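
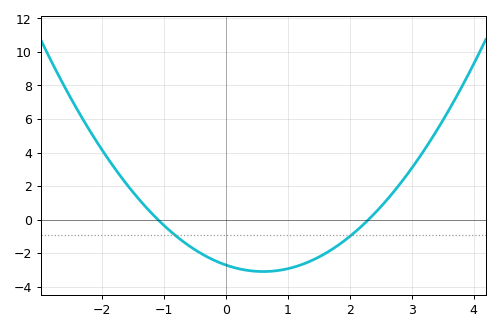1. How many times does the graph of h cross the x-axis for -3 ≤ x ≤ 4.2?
2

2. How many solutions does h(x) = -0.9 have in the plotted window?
2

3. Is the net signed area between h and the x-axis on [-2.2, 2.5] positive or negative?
negative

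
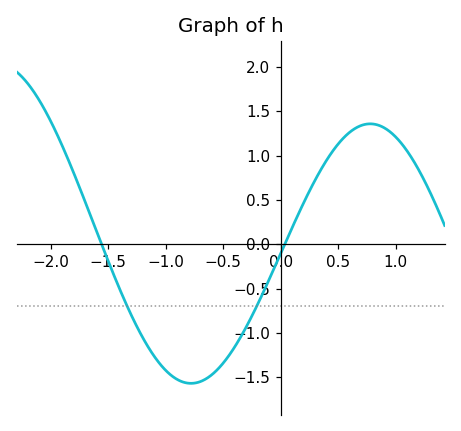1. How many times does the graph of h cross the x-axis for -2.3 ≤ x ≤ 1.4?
2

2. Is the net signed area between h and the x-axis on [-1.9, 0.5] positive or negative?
negative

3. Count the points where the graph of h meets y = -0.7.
2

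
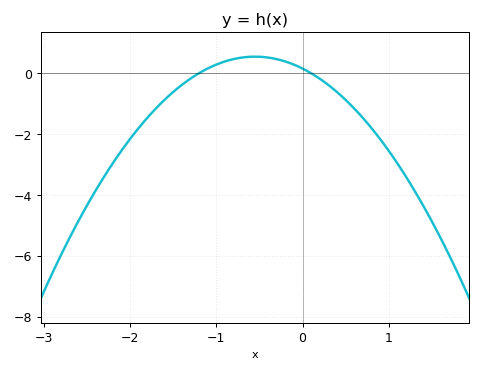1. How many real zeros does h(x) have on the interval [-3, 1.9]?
2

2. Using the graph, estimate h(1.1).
-3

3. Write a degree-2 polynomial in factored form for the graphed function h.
y = -1.29(x + 1.2)(x - 0.1)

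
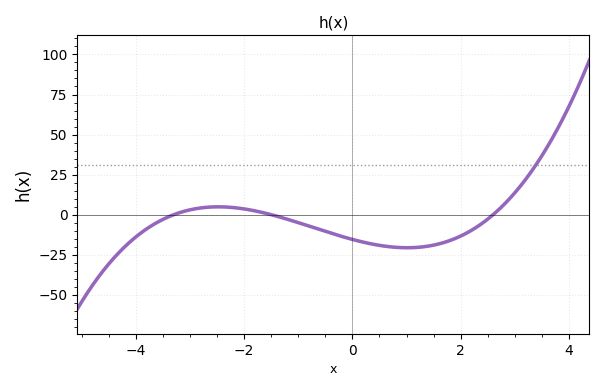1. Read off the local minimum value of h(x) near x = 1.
-20.6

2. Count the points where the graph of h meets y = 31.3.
1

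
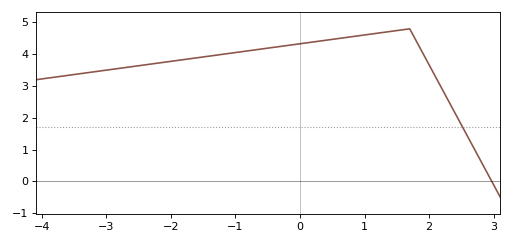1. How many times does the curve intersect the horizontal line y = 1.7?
1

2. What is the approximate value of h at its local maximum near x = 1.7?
4.8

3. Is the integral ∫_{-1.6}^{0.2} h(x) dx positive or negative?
positive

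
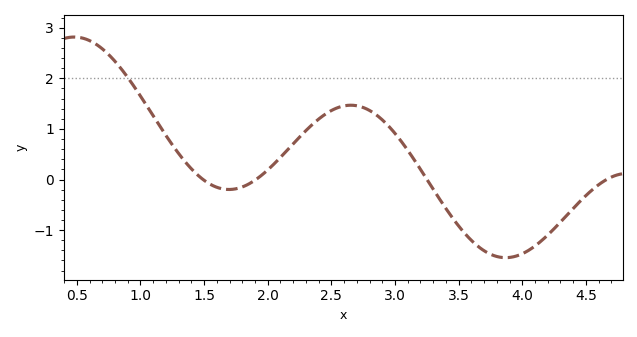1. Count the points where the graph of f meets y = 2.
1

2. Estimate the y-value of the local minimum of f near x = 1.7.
-0.197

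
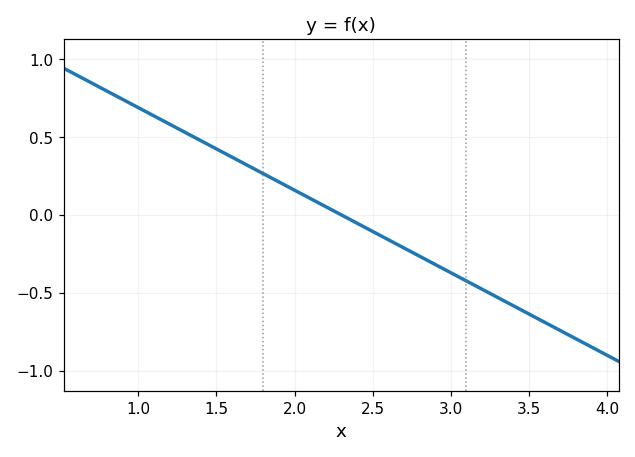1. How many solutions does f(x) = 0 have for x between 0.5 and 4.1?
1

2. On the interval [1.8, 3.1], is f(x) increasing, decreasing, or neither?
decreasing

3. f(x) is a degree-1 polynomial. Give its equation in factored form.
y = -0.53(x - 2.3)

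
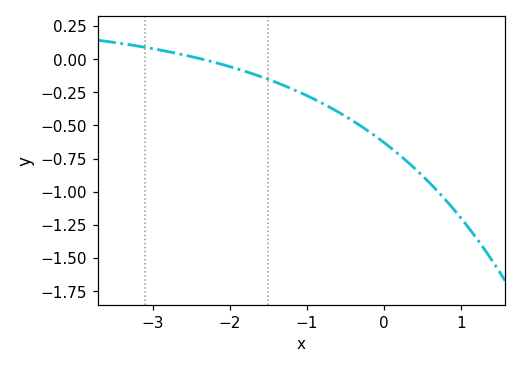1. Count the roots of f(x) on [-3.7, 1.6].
1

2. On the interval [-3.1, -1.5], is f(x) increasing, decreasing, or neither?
decreasing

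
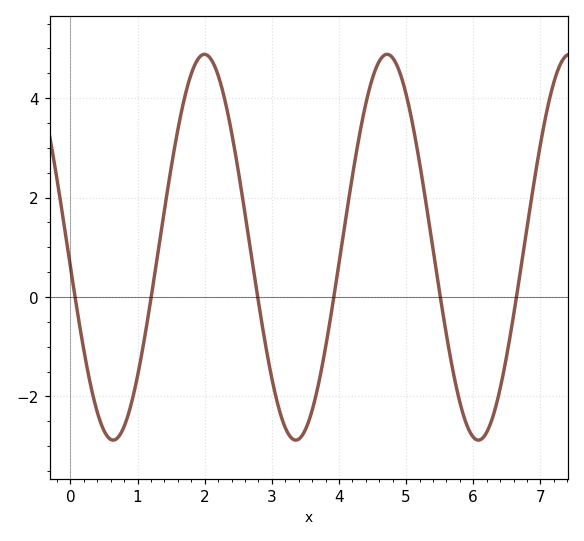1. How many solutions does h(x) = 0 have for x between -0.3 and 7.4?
6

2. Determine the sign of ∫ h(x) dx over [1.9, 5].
positive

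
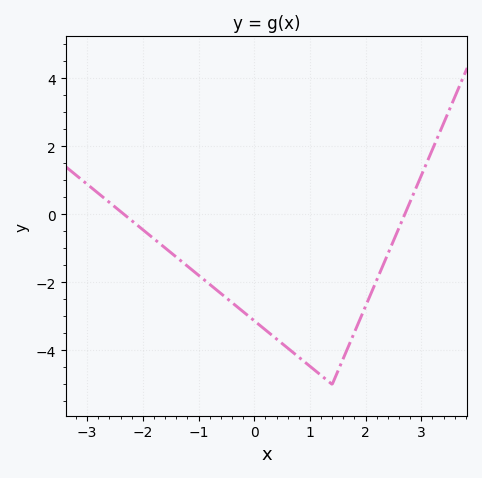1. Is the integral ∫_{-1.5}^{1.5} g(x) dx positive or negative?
negative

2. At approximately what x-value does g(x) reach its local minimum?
1.4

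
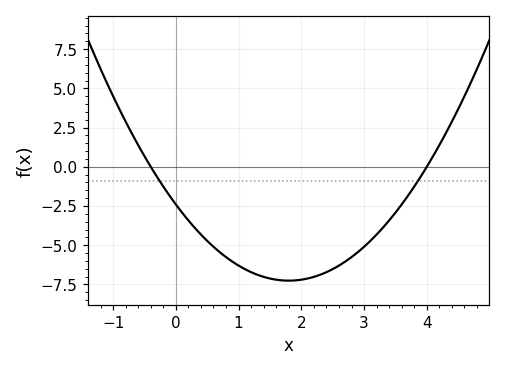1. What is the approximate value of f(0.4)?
-4.4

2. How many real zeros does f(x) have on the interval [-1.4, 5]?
2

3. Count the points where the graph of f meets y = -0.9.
2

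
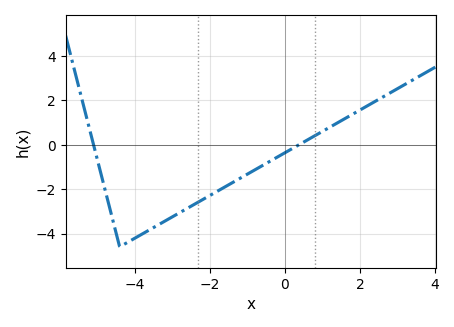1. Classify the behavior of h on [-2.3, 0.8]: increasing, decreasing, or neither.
increasing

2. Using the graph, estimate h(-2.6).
-2.87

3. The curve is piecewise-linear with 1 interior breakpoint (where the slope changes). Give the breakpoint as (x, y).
(-4.4, -4.6)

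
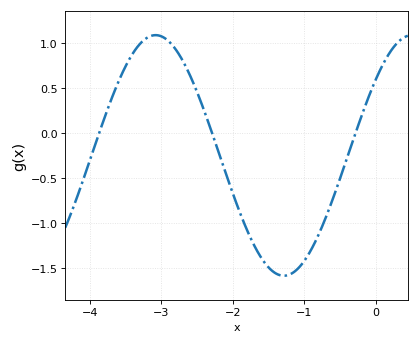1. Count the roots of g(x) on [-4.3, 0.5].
3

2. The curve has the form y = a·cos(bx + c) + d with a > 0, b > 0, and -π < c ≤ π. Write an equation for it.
y = 1.34cos(1.75x - 0.89) - 0.25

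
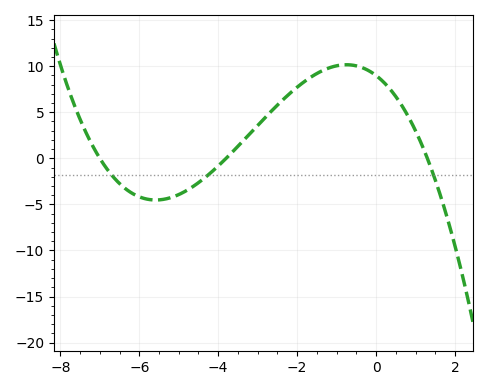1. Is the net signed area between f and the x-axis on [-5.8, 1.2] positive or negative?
positive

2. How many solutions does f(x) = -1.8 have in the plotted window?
3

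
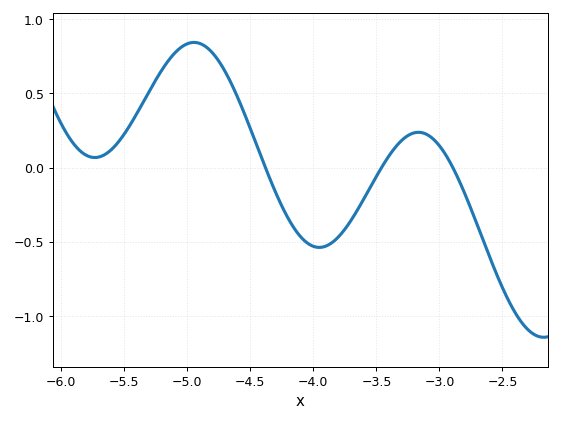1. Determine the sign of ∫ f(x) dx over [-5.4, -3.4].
positive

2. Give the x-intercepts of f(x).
-4.4, -3.5, -2.9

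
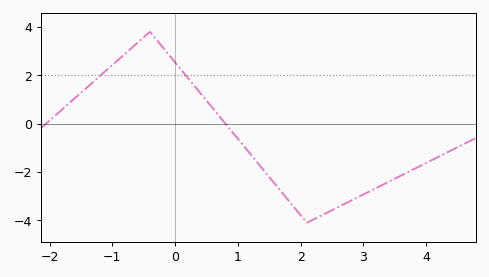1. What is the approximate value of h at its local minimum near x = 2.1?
-4.1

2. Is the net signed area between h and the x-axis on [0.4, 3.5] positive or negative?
negative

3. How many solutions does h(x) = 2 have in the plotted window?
2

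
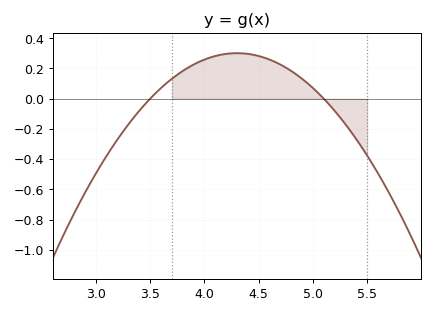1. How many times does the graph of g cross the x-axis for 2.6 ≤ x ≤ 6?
2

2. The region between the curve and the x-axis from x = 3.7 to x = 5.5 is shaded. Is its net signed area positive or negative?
positive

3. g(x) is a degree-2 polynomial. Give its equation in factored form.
y = -0.47(x - 3.5)(x - 5.1)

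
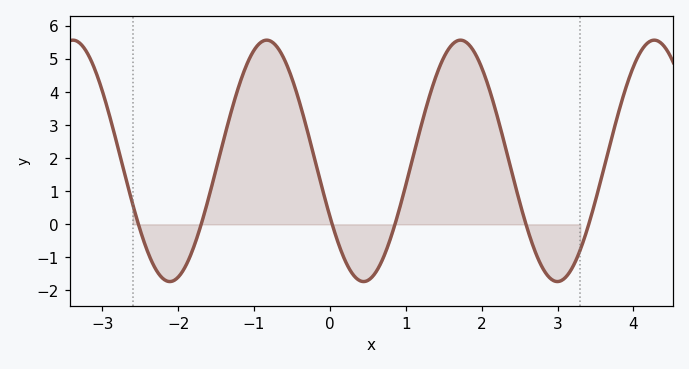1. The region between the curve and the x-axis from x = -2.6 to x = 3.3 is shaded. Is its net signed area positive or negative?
positive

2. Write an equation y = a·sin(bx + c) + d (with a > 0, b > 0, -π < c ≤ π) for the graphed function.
y = 3.65sin(2.5x - 2.7) + 1.92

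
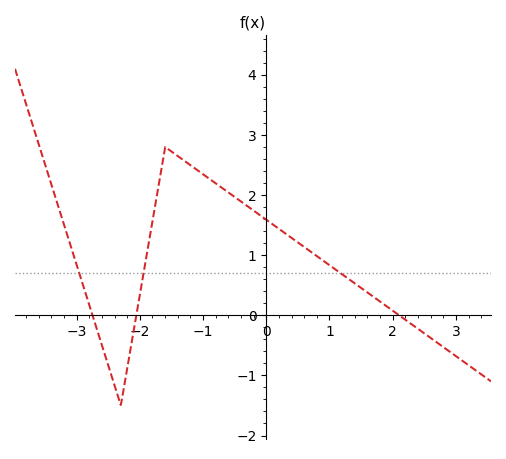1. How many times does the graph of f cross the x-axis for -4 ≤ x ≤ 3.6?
3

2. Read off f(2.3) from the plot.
-0.15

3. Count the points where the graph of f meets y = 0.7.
3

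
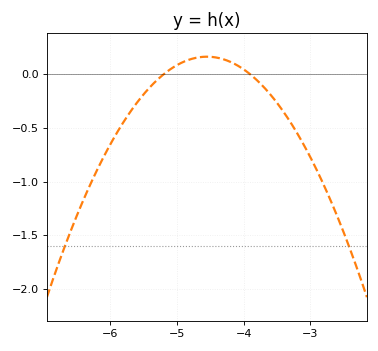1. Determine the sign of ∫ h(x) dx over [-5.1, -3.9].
positive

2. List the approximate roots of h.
-5.2, -3.9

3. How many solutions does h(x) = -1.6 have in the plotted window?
2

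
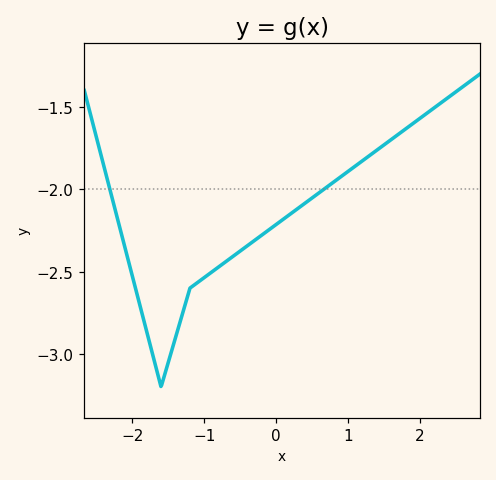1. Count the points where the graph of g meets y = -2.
2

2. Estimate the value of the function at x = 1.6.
-1.7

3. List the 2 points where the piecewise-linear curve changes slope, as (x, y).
(-1.6, -3.2); (-1.2, -2.6)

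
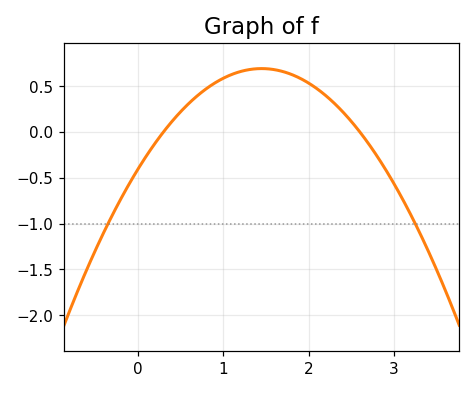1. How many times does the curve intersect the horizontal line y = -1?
2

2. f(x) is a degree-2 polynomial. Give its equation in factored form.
y = -0.52(x - 0.3)(x - 2.6)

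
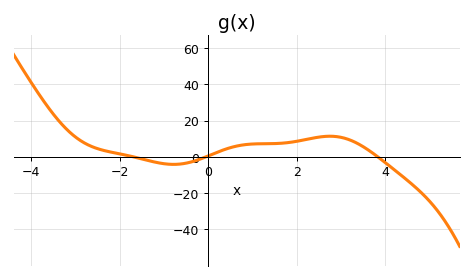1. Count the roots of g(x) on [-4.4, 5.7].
3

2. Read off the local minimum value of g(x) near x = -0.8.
-4.15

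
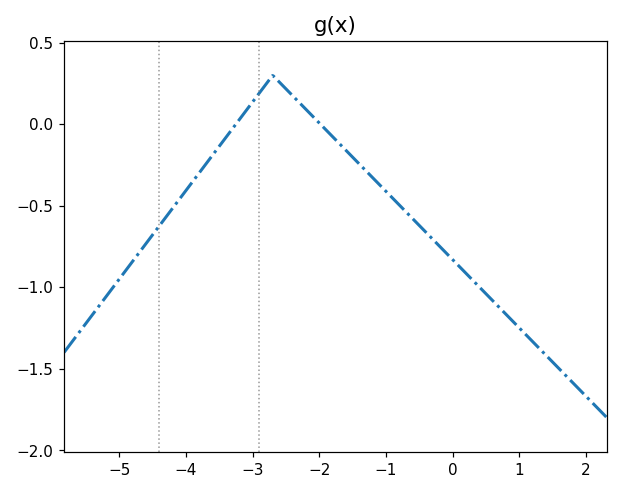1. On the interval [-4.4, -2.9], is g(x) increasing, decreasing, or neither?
increasing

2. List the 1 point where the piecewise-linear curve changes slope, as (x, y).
(-2.7, 0.3)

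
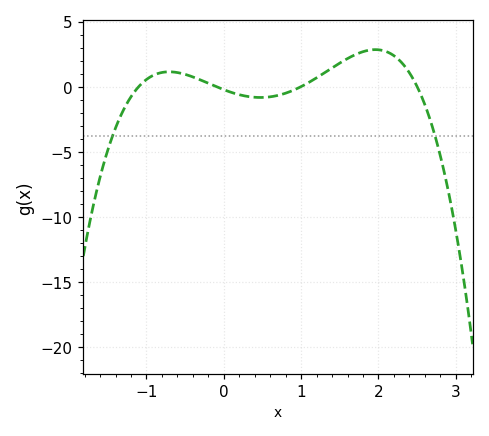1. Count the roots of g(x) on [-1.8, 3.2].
4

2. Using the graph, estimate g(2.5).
0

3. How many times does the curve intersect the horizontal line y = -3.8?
2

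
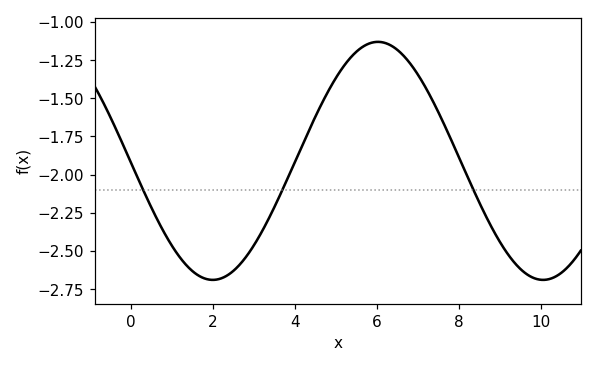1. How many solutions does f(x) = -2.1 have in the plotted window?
3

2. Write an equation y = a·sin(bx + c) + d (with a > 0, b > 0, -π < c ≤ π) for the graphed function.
y = 0.78sin(0.78x - 3.1) - 1.91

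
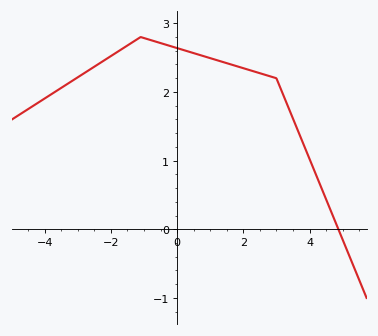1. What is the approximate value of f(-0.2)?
2.67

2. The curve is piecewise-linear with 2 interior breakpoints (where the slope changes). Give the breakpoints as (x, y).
(-1.1, 2.8); (3, 2.2)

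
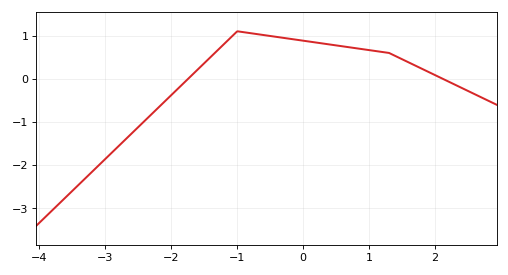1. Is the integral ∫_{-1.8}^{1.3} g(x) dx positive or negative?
positive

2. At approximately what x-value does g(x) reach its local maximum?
-1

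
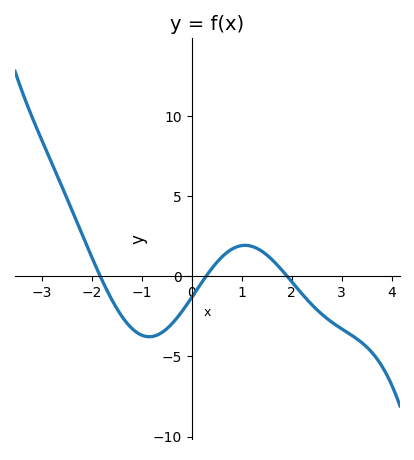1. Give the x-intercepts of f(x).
-1.8, 0.2, 2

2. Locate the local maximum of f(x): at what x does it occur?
1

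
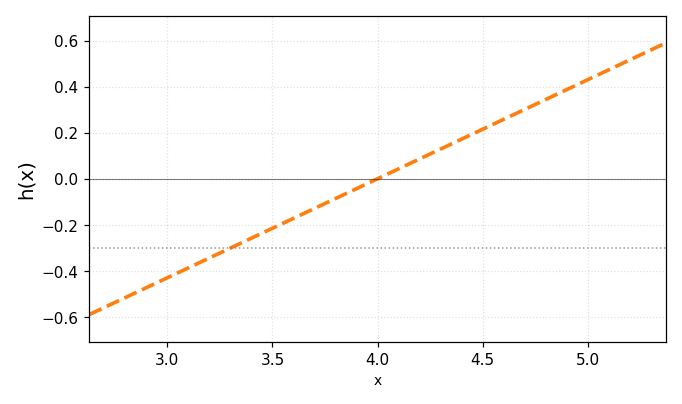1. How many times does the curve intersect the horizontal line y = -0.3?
1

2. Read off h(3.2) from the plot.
-0.34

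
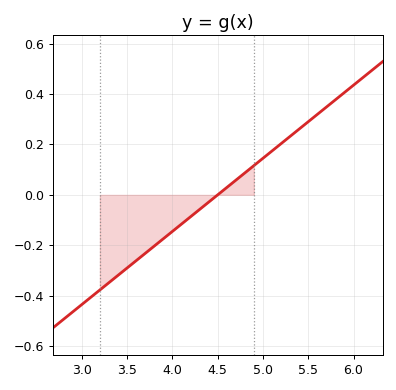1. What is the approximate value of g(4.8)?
0.08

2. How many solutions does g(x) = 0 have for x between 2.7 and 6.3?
1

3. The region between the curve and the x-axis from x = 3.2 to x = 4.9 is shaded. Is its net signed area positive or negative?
negative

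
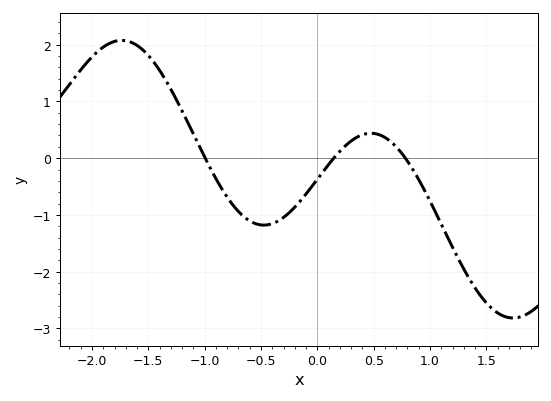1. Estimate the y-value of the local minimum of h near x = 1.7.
-2.8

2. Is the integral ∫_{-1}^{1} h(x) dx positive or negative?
negative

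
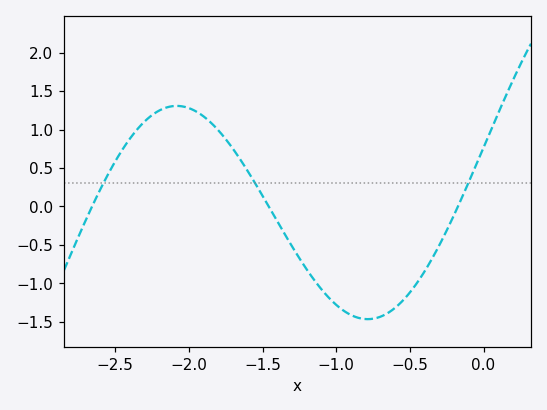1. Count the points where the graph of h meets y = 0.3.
3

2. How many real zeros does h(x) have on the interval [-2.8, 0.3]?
3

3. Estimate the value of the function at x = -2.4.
0.883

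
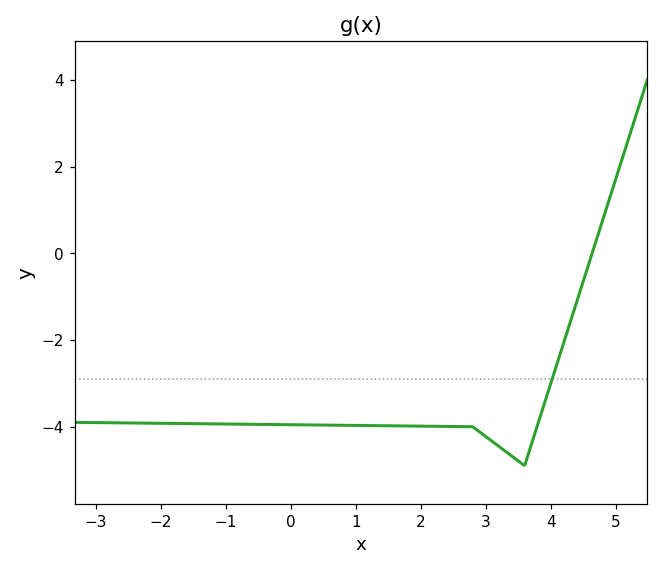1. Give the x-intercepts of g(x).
4.64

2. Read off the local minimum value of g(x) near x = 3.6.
-4.9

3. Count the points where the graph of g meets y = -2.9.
1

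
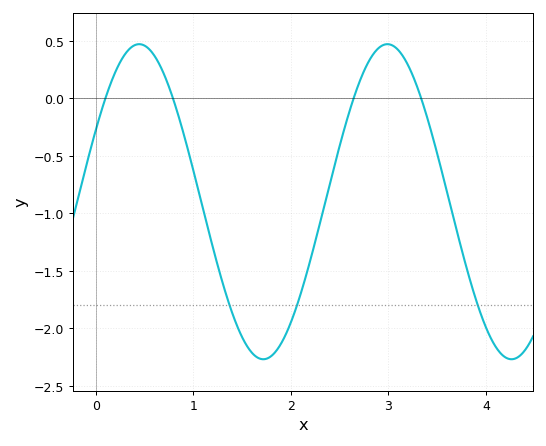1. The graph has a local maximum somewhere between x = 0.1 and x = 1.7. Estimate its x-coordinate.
0.4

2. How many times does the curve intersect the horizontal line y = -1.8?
3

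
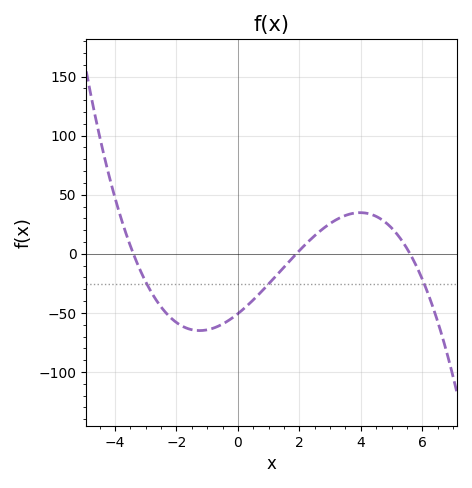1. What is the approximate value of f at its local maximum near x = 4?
35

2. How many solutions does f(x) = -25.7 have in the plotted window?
3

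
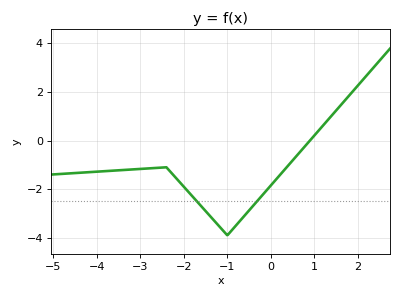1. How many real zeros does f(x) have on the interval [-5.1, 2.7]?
1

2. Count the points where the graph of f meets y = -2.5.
2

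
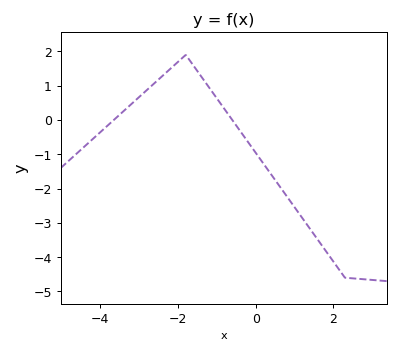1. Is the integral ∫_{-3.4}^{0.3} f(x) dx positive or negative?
positive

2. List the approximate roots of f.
-3.6, -0.6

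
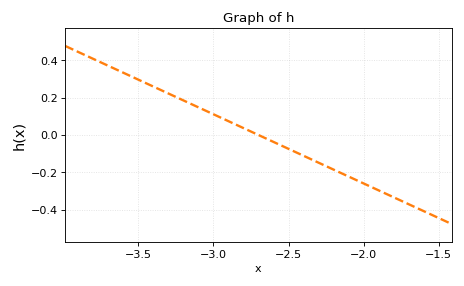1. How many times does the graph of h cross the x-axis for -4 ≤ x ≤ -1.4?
1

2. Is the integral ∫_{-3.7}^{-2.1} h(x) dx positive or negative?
positive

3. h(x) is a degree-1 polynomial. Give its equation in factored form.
y = -0.37(x + 2.7)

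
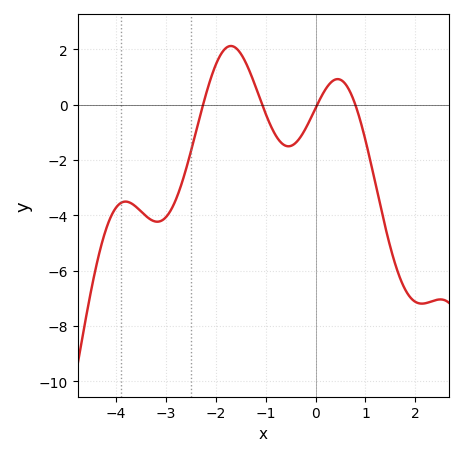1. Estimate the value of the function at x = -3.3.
-4.2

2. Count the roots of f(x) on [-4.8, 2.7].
4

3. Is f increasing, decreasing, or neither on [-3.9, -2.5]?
neither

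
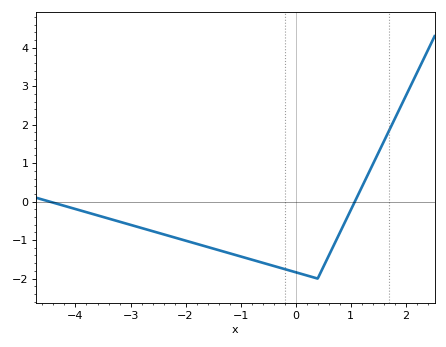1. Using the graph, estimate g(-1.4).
-1.3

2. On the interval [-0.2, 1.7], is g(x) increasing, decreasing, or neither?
neither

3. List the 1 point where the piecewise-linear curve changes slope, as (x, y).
(0.4, -2)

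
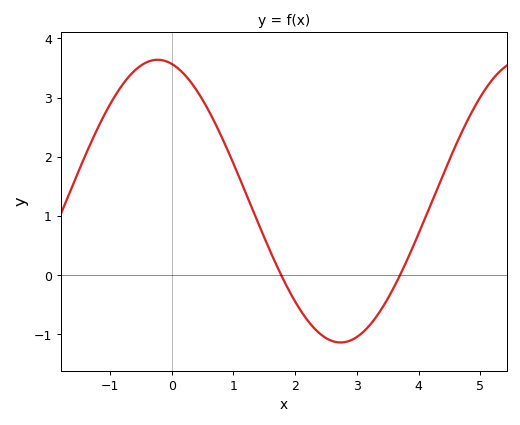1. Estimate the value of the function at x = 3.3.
-0.7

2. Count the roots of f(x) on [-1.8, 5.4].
2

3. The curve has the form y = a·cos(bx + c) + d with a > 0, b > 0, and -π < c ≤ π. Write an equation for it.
y = 2.39cos(1.1x + 0.24) + 1.25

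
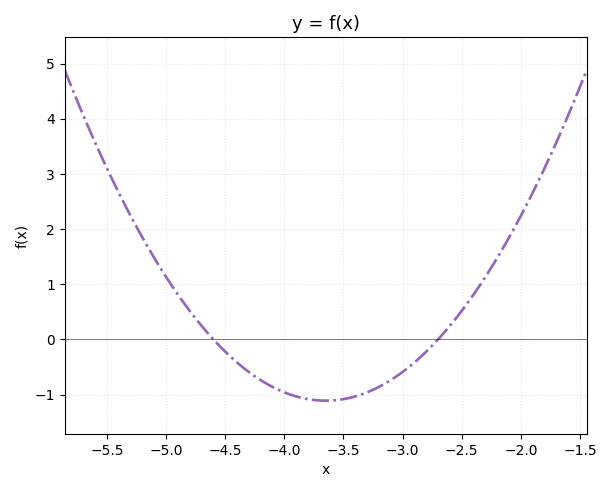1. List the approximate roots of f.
-4.6, -2.7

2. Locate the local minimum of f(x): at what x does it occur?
-3.65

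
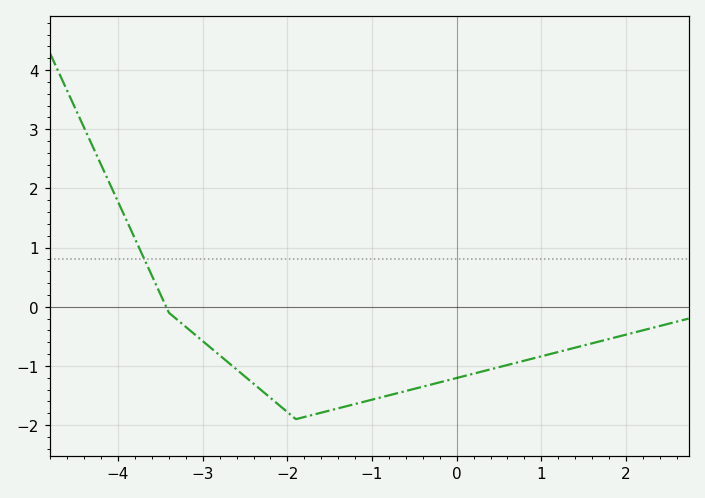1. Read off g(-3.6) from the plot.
0.525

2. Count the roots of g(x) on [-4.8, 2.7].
1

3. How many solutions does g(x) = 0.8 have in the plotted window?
1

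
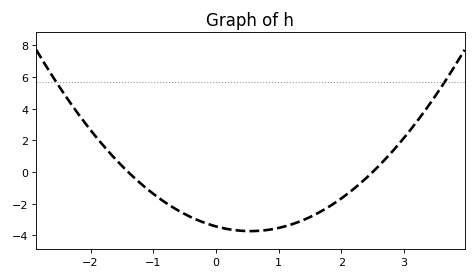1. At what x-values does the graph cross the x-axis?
-1.4, 2.5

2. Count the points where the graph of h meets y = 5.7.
2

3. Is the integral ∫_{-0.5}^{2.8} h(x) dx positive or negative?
negative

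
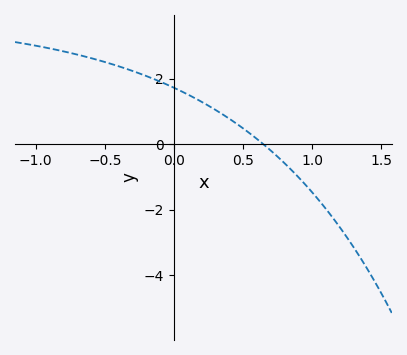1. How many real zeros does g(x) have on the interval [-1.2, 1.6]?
1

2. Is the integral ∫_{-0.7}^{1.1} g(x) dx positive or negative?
positive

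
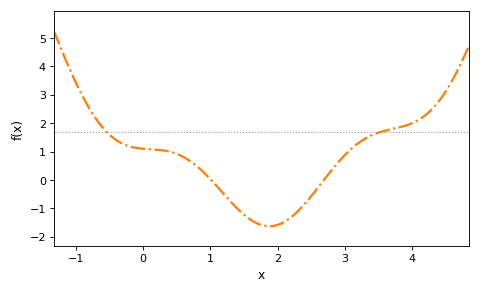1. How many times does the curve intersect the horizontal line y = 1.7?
2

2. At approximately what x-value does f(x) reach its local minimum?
1.9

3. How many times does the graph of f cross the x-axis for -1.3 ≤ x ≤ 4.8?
2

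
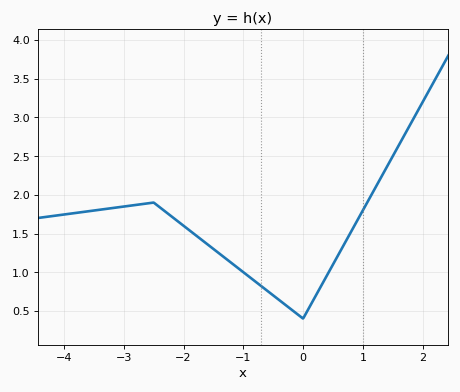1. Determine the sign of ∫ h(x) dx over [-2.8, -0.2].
positive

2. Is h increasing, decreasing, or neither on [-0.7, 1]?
neither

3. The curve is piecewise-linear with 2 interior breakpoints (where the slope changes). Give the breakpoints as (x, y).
(-2.5, 1.9); (0, 0.4)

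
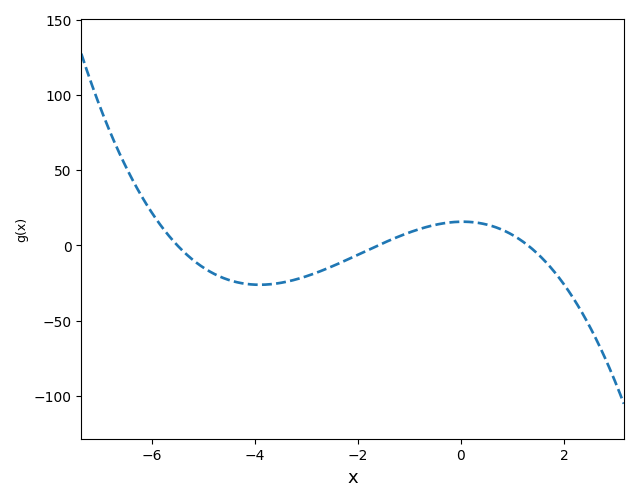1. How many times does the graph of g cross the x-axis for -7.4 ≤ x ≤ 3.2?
3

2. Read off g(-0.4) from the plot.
15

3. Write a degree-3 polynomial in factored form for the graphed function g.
y = -1.37(x + 5.5)(x + 1.6)(x - 1.3)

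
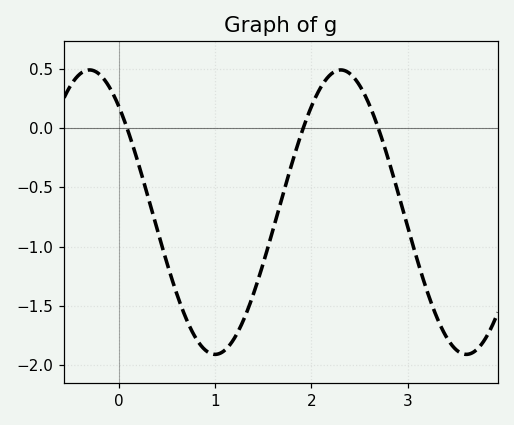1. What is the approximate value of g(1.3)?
-1.61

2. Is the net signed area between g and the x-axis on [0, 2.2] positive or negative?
negative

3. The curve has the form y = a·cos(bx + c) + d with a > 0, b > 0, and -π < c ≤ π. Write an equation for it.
y = 1.2cos(2.41x + 0.73) - 0.71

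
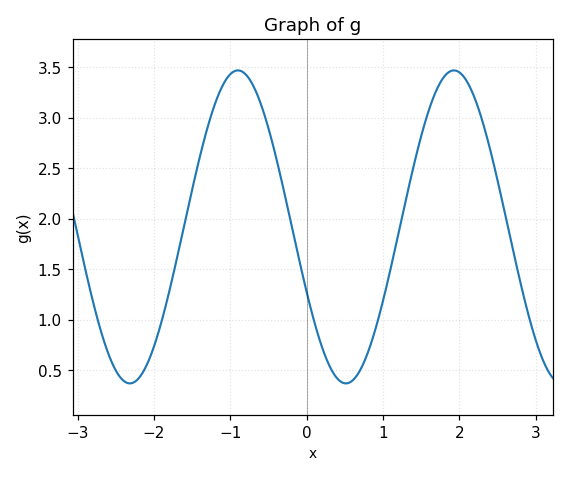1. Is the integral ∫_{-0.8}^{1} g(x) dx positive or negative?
positive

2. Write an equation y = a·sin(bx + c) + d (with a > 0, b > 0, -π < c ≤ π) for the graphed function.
y = 1.55sin(2.22x - 2.71) + 1.92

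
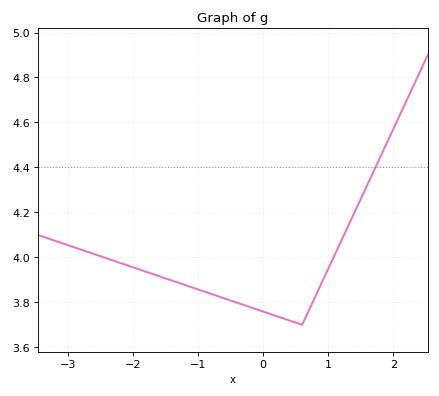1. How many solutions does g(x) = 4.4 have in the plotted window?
1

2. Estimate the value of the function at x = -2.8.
4.04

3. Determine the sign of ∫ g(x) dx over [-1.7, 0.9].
positive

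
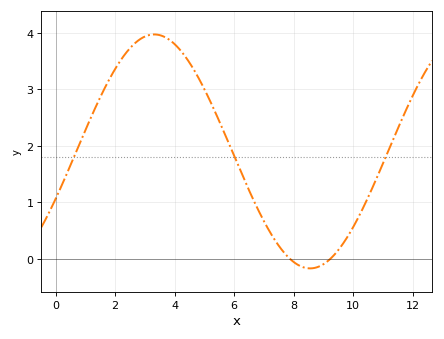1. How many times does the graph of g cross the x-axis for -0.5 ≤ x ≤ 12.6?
2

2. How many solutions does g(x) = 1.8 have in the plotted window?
3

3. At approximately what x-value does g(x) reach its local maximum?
3.32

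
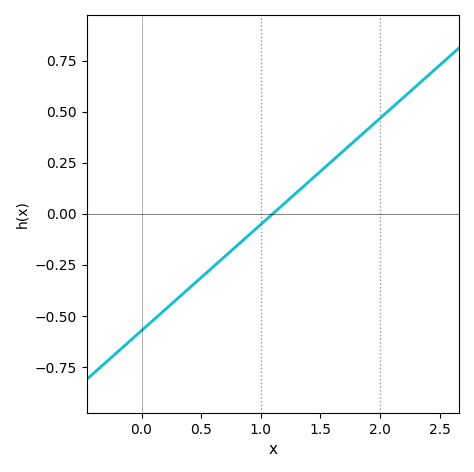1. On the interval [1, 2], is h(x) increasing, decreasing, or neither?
increasing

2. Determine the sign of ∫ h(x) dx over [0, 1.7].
negative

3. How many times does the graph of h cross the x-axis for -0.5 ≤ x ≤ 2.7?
1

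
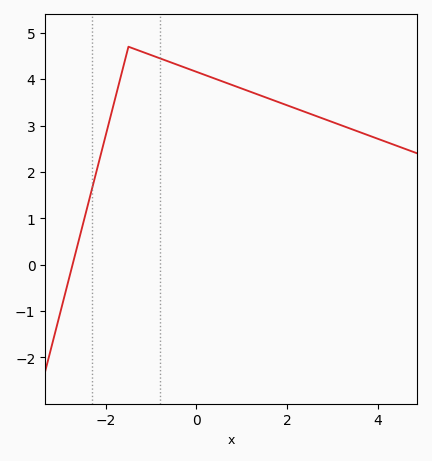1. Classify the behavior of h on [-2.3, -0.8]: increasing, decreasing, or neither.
neither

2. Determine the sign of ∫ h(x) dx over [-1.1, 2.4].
positive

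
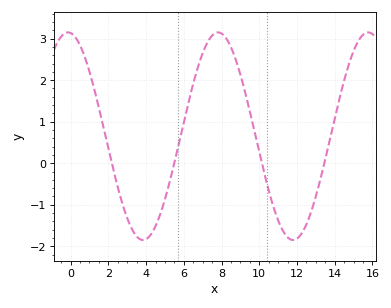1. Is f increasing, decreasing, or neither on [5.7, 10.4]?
neither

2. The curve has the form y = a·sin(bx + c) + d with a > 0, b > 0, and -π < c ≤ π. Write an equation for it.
y = 2.5sin(0.79x + 1.7) + 0.65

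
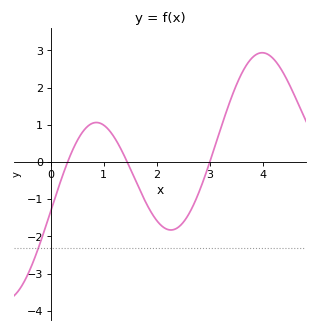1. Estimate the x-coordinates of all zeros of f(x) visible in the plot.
0.3, 1.4, 3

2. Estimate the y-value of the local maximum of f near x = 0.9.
1.1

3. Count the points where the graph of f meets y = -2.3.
1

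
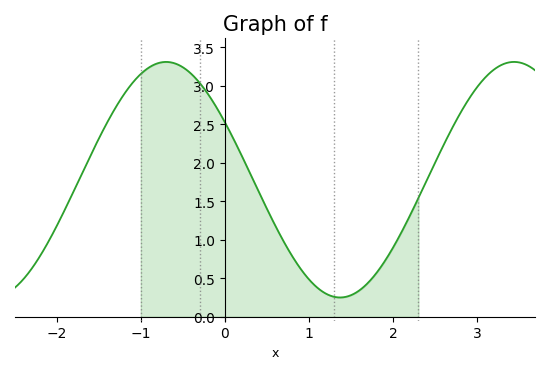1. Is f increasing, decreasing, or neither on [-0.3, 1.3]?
decreasing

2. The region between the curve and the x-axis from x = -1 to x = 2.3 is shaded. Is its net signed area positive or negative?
positive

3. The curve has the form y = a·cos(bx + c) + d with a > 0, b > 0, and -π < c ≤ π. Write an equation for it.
y = 1.53cos(1.5x + 1.1) + 1.78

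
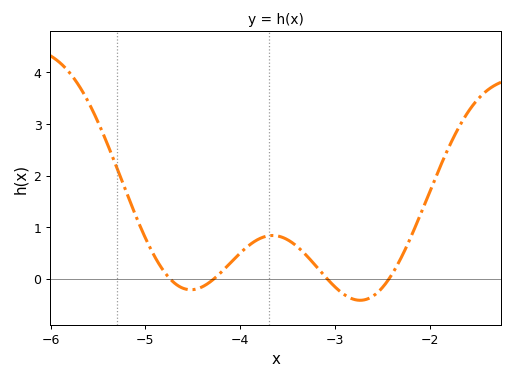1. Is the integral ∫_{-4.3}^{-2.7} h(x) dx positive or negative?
positive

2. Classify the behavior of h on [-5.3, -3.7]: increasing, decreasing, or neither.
neither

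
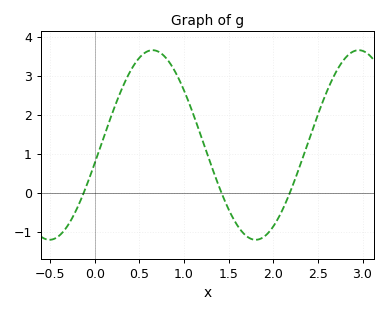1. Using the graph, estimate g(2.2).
0.1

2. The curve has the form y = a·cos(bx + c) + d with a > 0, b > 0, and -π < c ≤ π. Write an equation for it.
y = 2.43cos(2.7x - 1.8) + 1.22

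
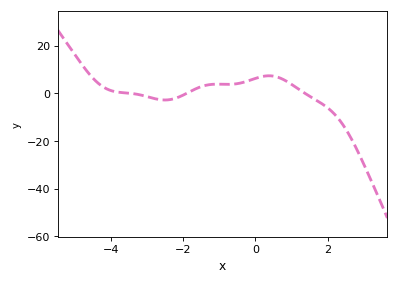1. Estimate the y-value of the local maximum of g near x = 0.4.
7.35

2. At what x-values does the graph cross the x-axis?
-3.46, -1.89, 1.37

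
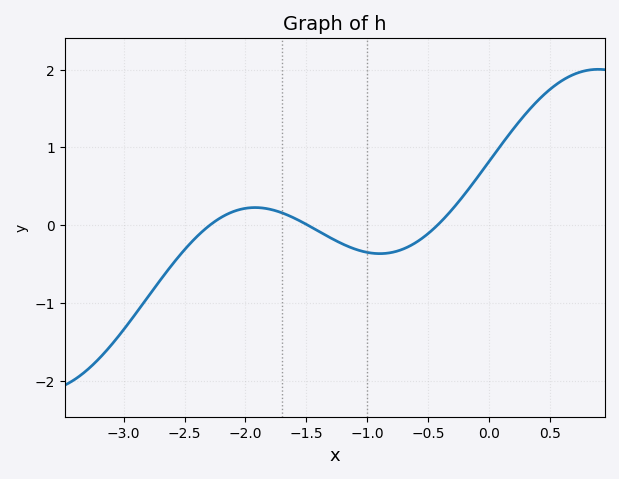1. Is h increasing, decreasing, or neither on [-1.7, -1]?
decreasing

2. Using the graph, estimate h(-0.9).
-0.4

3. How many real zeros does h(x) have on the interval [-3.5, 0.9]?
3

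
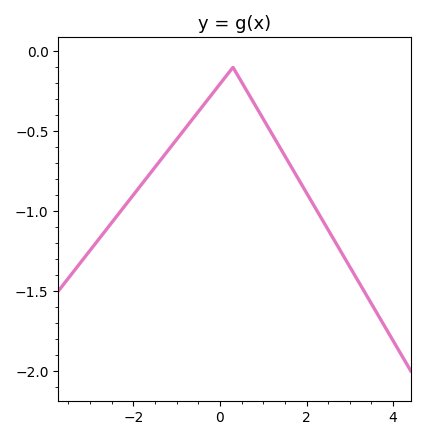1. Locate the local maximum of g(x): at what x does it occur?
0.4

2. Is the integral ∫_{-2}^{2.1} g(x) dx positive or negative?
negative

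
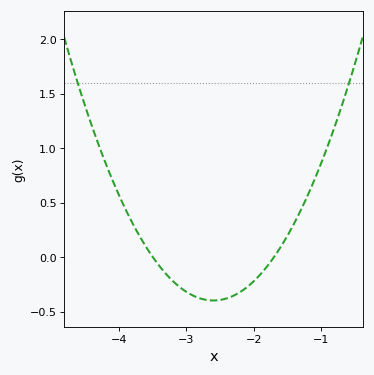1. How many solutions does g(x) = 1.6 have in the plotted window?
2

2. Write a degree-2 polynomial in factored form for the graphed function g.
y = 0.49(x + 3.5)(x + 1.7)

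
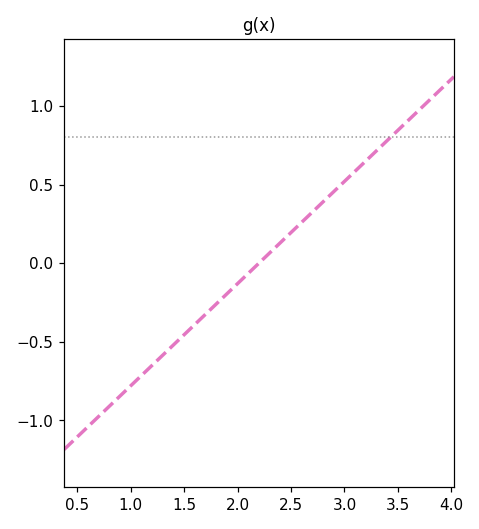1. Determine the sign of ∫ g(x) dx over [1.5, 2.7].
negative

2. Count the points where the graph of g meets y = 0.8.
1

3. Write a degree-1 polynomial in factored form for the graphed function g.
y = 0.65(x - 2.2)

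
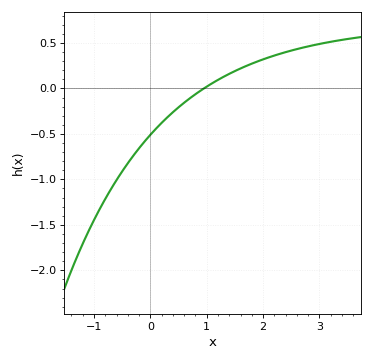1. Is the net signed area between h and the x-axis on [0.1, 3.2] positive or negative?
positive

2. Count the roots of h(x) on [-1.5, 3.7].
1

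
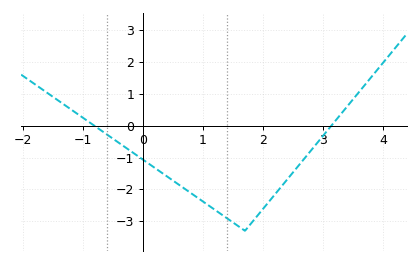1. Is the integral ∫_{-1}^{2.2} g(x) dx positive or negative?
negative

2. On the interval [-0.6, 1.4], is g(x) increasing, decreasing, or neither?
decreasing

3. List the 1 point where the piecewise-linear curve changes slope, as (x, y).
(1.7, -3.3)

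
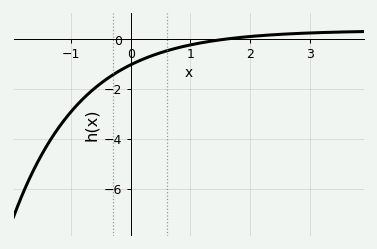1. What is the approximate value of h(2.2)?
0.142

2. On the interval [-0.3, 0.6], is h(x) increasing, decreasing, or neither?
increasing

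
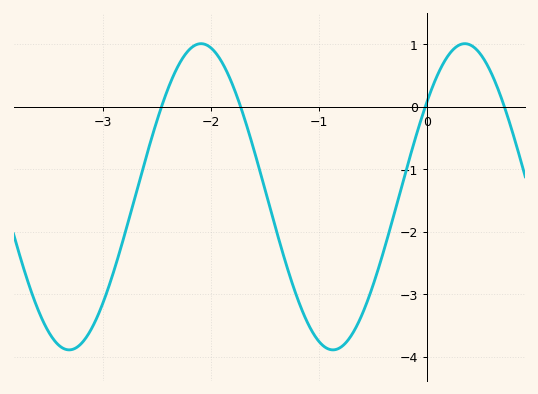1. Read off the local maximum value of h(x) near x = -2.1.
1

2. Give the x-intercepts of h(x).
-2.5, -1.7, 0, 0.7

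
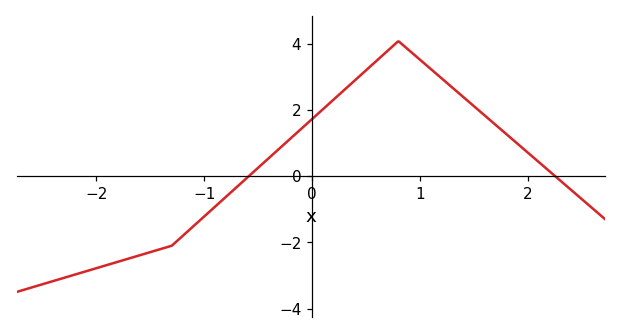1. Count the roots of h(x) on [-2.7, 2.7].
2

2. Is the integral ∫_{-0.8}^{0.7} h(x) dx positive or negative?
positive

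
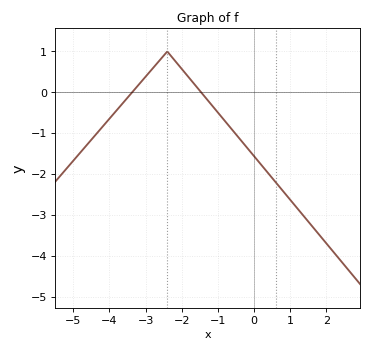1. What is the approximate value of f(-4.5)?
-1.16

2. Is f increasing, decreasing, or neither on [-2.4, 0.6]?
decreasing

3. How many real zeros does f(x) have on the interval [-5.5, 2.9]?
2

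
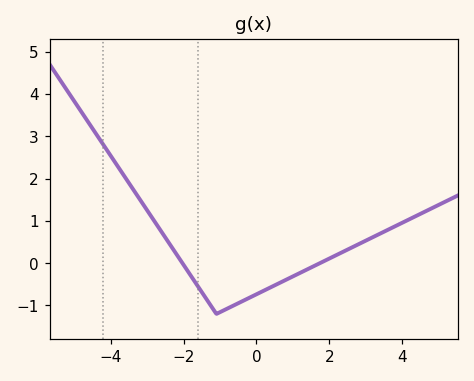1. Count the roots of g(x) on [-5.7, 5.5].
2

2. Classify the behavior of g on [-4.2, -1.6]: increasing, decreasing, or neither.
decreasing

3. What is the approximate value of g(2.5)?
0.3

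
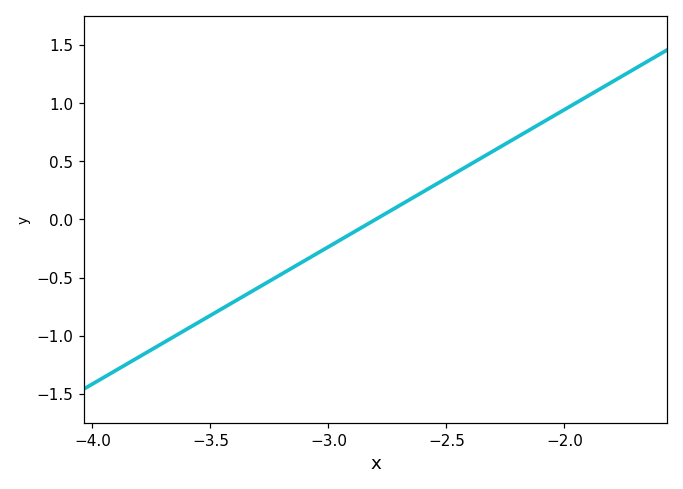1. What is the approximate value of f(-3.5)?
-0.826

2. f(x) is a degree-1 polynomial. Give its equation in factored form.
y = 1.18(x + 2.8)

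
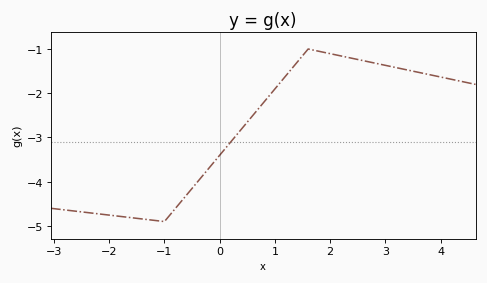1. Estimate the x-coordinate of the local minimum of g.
-1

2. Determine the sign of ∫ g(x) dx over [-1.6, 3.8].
negative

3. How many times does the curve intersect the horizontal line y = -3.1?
1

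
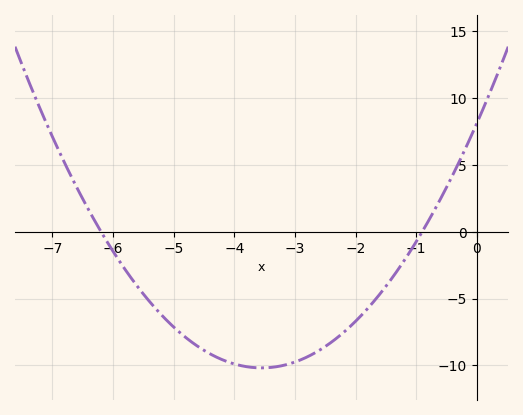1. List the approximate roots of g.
-6.2, -0.8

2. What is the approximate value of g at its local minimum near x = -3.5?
-10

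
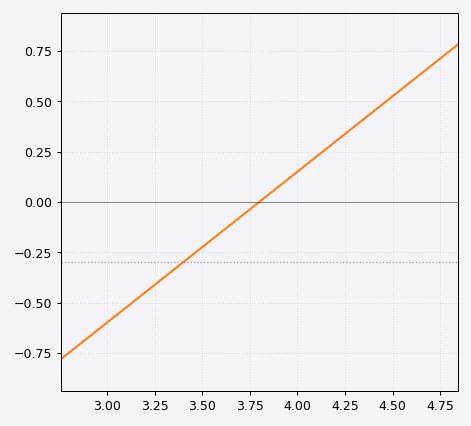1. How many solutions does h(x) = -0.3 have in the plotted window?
1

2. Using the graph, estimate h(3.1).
-0.525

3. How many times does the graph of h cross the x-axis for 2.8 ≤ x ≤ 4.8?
1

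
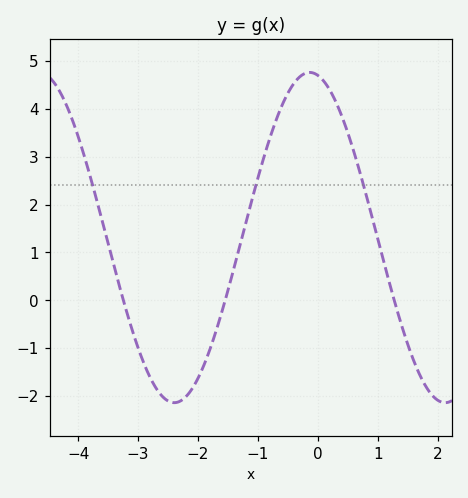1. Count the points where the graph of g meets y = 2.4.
3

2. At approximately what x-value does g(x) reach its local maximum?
-0.1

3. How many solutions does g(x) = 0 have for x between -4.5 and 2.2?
3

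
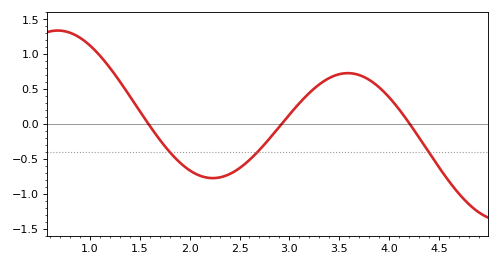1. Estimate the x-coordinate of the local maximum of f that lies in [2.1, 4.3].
3.6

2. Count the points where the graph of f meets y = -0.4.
3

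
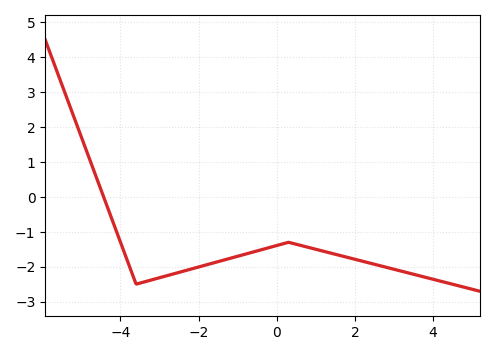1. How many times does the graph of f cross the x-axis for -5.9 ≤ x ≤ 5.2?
1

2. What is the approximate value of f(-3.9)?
-1.6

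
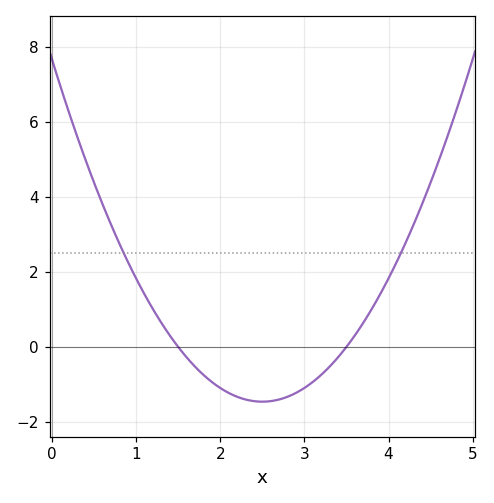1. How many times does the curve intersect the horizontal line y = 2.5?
2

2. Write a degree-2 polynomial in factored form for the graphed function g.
y = 1.46(x - 1.5)(x - 3.5)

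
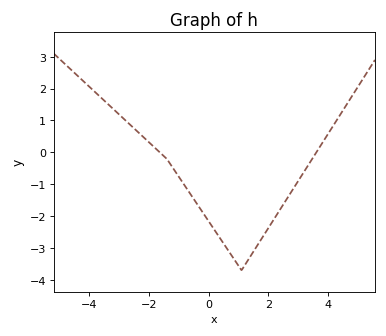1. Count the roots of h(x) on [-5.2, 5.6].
2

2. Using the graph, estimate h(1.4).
-3.26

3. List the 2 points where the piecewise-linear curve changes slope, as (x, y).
(-1.4, -0.2); (1.1, -3.7)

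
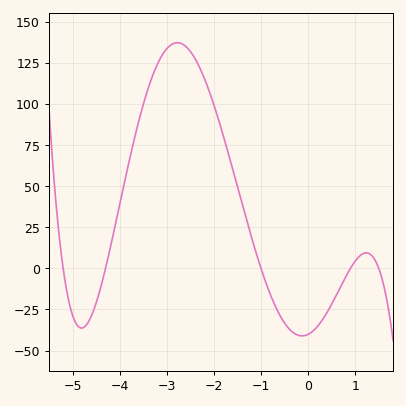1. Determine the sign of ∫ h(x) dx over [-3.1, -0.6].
positive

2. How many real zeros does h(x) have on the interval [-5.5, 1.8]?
5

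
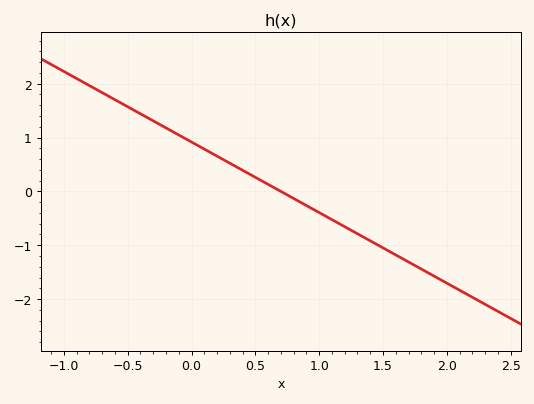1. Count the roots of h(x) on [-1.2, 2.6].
1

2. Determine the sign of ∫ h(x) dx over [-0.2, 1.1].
positive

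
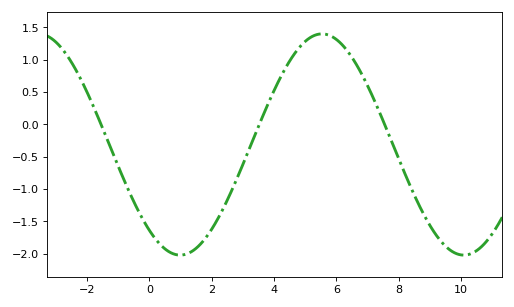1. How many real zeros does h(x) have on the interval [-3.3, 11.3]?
3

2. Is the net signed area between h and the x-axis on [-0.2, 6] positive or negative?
negative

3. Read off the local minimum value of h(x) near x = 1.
-2.02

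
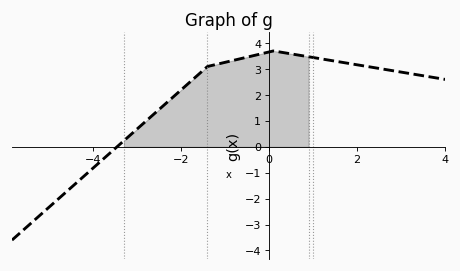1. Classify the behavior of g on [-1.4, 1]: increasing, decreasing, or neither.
neither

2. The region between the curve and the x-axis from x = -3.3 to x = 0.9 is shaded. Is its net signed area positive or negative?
positive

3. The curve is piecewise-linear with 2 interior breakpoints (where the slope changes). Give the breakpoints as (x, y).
(-1.4, 3.1); (0.1, 3.7)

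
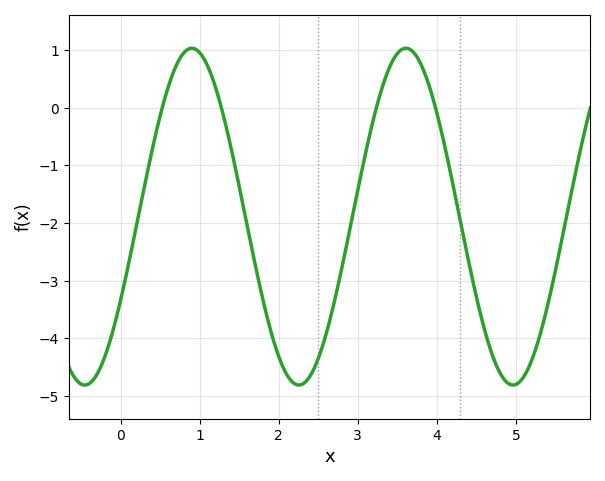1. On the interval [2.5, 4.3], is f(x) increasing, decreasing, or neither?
neither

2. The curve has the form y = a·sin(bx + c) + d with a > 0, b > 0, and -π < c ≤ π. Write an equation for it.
y = 2.92sin(2.3x - 0.52) - 1.89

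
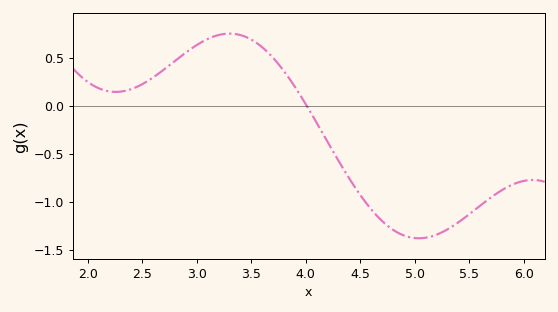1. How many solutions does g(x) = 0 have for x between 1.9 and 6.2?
1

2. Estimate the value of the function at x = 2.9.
0.556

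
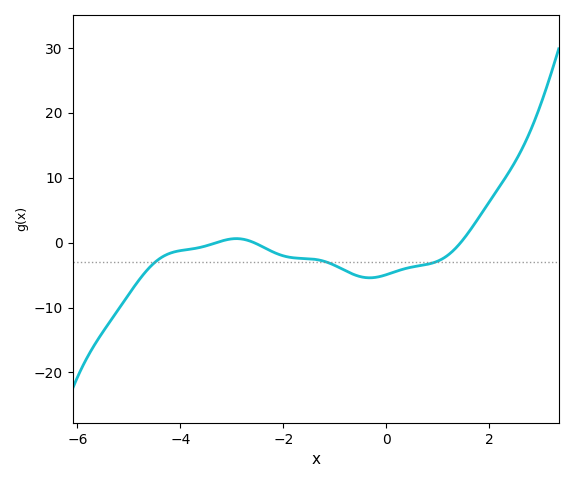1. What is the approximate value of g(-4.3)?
-2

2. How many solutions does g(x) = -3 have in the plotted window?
3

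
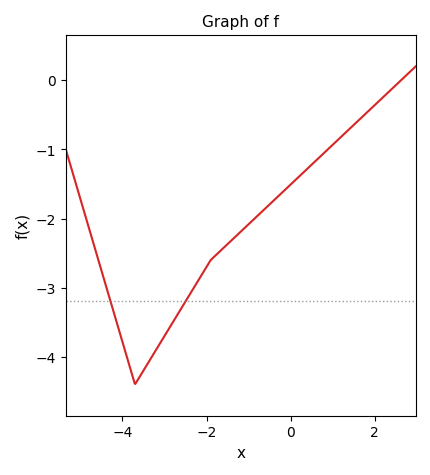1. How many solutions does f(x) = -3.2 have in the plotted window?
2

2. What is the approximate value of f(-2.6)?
-3.3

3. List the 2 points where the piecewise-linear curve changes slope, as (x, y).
(-3.7, -4.4); (-1.9, -2.6)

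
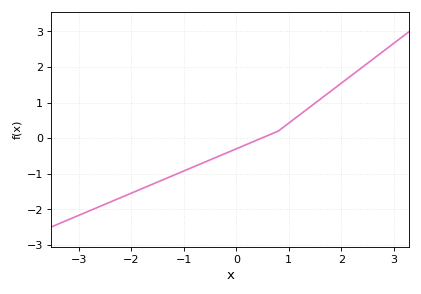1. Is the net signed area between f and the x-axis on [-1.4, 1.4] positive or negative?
negative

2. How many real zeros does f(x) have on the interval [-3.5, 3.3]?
1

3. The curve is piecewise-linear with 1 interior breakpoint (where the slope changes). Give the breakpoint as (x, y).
(0.8, 0.2)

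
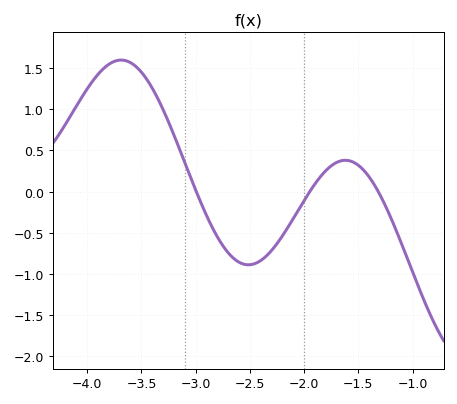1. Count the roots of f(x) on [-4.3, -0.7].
3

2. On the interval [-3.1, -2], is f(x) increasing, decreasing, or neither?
neither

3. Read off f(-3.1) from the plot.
0.353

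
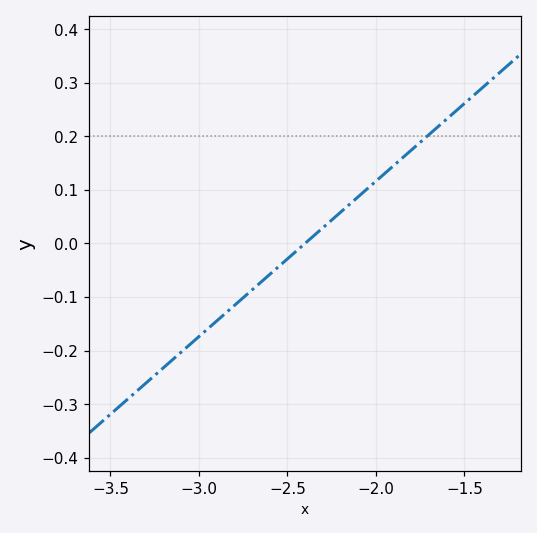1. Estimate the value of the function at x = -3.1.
-0.203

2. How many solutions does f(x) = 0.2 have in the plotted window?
1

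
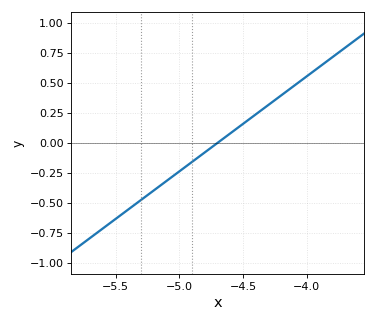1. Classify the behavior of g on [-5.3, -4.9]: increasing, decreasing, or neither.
increasing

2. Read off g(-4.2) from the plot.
0.395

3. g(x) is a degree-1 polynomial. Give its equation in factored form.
y = 0.79(x + 4.7)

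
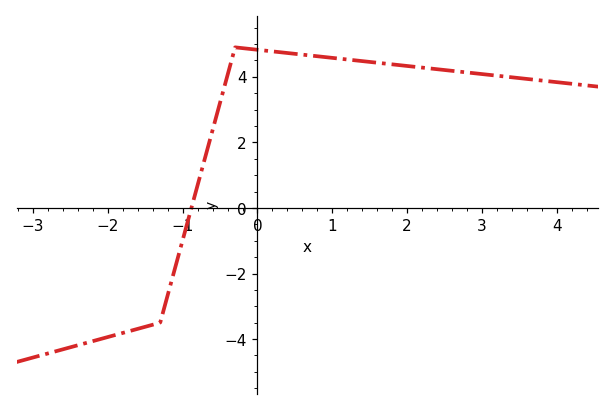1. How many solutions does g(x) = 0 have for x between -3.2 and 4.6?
1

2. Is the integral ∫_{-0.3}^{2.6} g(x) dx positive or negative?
positive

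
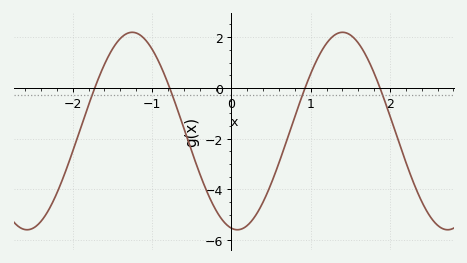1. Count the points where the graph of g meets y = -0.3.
4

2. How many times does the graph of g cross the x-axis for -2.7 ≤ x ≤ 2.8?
4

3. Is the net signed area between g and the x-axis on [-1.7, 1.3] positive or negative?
negative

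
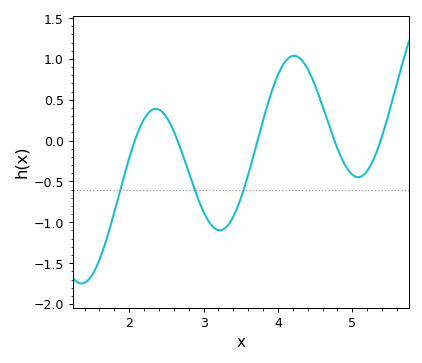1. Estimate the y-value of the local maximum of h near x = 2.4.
0.389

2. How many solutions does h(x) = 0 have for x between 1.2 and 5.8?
5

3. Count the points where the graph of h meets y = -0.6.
3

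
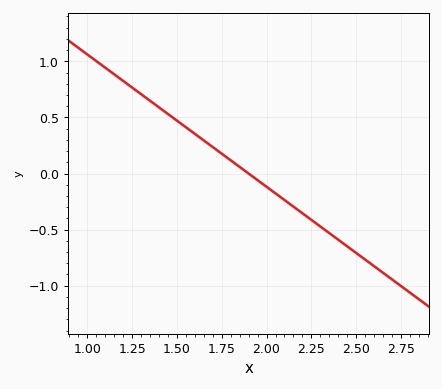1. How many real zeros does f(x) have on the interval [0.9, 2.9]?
1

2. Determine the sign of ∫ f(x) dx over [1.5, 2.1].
positive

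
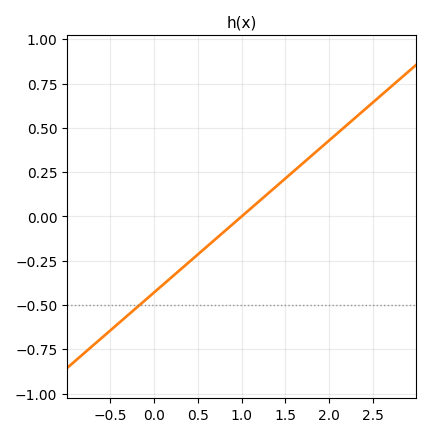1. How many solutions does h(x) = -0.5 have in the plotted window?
1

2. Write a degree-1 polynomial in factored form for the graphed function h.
y = 0.43(x - 1)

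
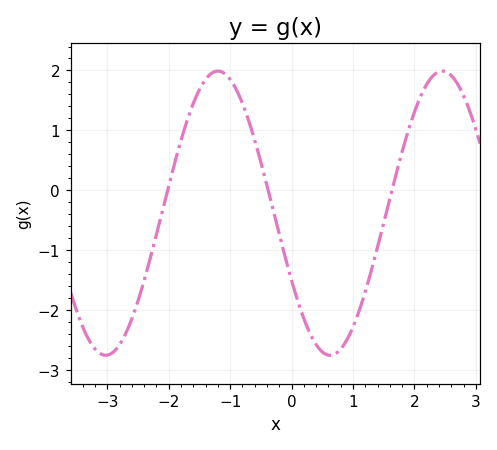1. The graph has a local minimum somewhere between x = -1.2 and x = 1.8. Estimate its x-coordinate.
0.628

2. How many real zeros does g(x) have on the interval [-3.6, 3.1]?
3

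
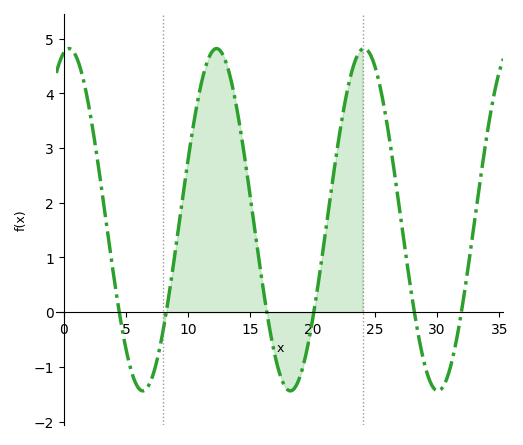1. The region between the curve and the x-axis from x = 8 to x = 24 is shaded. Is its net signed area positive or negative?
positive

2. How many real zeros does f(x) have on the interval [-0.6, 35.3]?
6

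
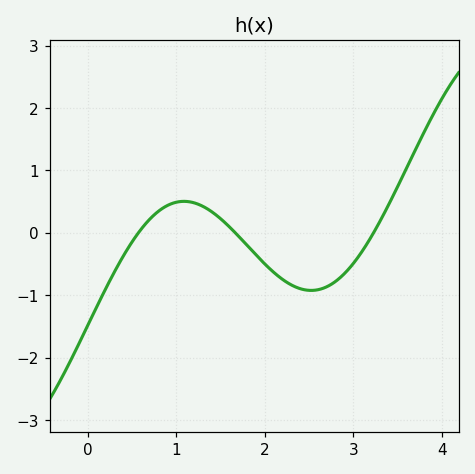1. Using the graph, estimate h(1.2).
0.5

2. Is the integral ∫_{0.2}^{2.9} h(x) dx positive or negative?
negative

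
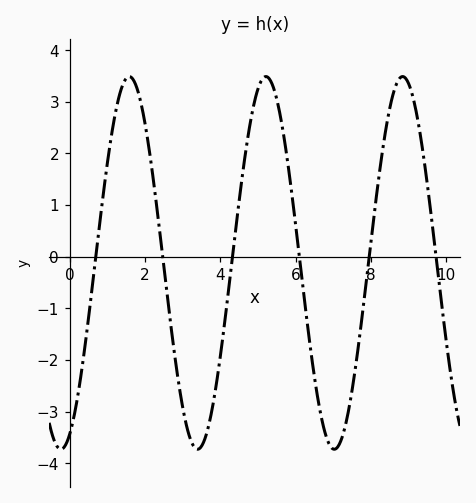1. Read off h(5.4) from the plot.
3.3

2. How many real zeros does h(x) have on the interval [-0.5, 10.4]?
6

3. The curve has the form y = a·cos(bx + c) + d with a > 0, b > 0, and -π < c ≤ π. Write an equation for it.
y = 3.61cos(1.7x - 2.7) - 0.12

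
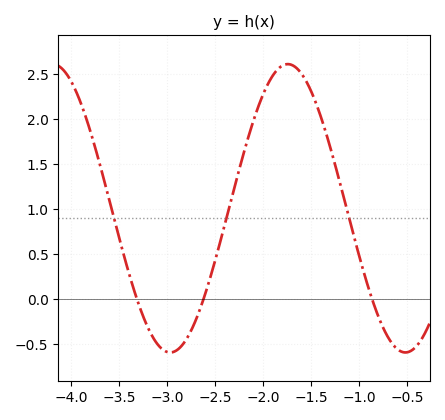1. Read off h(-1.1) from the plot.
0.875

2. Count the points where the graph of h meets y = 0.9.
3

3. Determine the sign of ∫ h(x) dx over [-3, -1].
positive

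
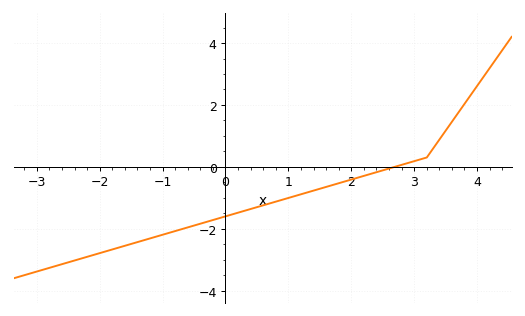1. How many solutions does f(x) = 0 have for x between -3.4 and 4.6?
1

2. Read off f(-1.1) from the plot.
-2.2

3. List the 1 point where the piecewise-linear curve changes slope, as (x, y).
(3.2, 0.3)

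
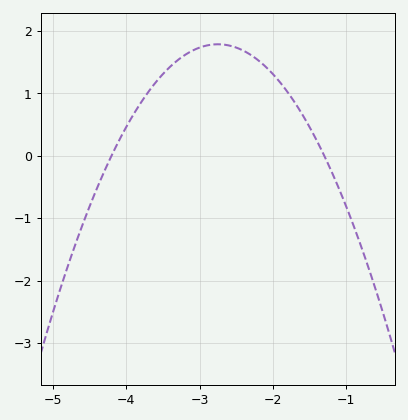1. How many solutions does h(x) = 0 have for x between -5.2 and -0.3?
2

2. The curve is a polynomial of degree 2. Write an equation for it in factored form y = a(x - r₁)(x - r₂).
y = -0.85(x + 4.2)(x + 1.3)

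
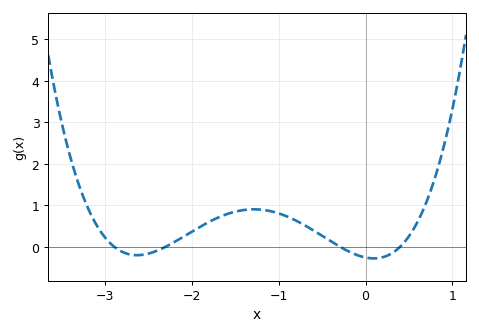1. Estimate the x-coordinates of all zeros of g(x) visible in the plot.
-2.9, -2.3, -0.3, 0.4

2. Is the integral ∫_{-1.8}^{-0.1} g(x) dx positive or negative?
positive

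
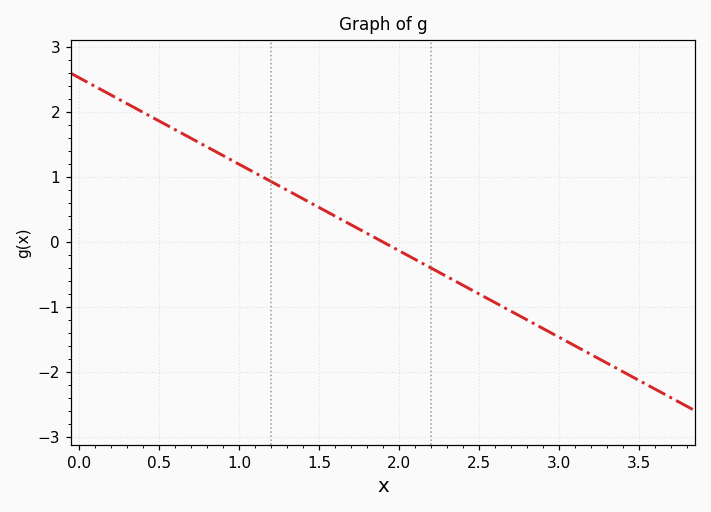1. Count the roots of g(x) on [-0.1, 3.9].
1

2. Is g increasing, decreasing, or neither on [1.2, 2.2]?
decreasing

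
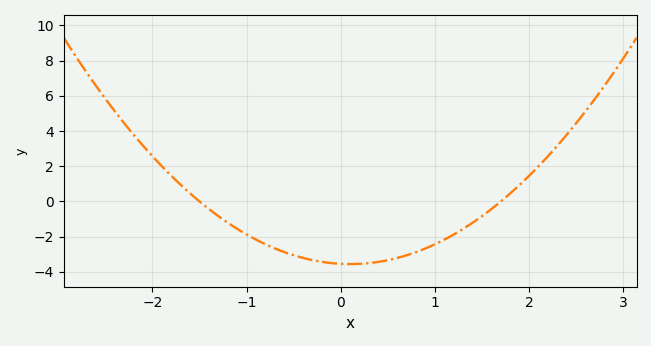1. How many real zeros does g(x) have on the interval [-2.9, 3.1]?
2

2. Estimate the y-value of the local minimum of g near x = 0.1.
-3.6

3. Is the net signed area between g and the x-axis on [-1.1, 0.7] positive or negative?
negative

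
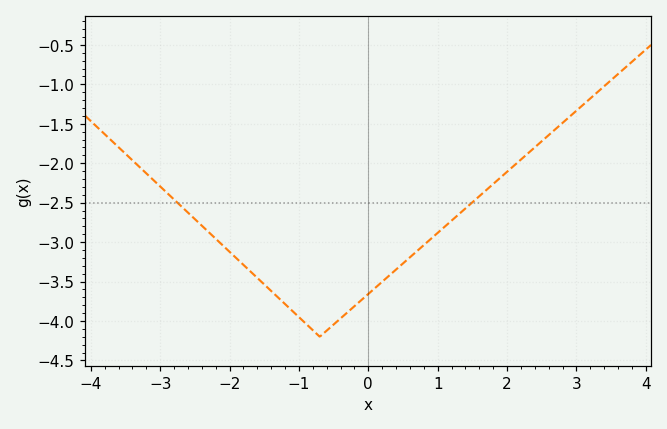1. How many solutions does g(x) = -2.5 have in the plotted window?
2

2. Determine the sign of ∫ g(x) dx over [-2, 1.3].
negative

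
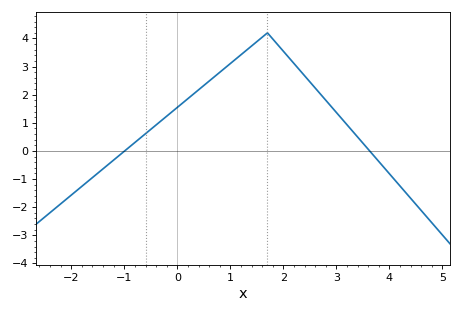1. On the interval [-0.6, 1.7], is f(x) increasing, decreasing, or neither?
increasing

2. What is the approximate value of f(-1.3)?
-0.5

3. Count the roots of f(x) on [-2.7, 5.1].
2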